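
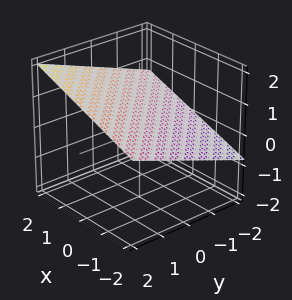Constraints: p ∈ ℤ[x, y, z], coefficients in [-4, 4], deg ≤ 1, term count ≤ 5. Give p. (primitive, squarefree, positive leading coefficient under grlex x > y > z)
x + y - 3*z + 2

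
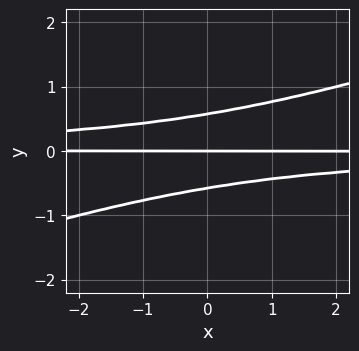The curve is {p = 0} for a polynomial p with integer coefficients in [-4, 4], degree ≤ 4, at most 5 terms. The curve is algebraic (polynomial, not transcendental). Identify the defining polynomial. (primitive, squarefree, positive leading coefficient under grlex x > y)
x*y^2 - 3*y^3 + y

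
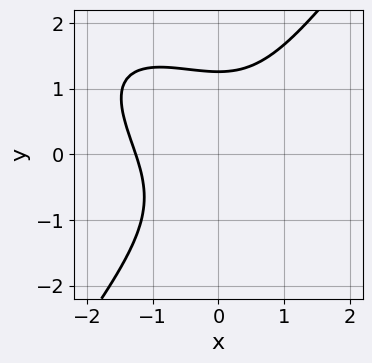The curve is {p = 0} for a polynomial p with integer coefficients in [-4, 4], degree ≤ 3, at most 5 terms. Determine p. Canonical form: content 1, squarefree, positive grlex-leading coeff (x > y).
x^3 + x^2*y - y^3 + 2

First, degree: a generic line meets the curve in up to 3 points, so deg p = 3.
Finally, solving for integer coefficients yields p as stated.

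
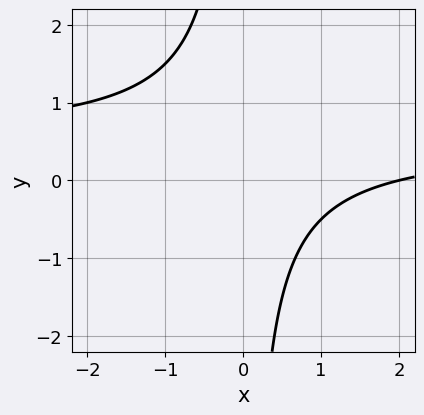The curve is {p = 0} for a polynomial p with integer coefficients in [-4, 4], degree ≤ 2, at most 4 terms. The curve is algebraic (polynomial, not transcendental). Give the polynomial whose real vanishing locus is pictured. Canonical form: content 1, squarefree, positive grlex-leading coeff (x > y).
(a) Degree: a generic line meets the curve in up to 2 points, so deg p = 2.
(b) From the axis intercepts and sections: it misses every integer gridline on the y-axis; one x-axis crossing is at x = 2.
(c) Fitting integer coefficients to these (and the overall shape) gives p.

2*x*y - x + 2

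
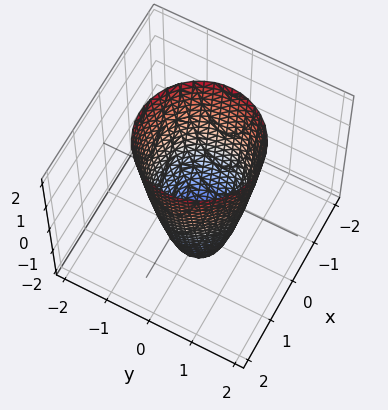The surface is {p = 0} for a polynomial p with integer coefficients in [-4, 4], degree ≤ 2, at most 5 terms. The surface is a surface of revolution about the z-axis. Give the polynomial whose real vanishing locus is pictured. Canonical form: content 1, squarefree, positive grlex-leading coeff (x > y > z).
3*x^2 + 3*y^2 - z - 3

(a) The degree is 2 — no degree-1 surface has this shape.
(b) By symmetry, every cross-section ⟂ z is a circle, so x, y appear only via x² + y².
(c) Against the integer gridlines: the surface avoids every integer z-axis point in the box; a circular section at z = 2 has radius between 1 and 2; among the integer gridlines, it crosses the x-axis at x ∈ {-1, 1}; the y-axis gridline crossings are at y ∈ {-1, 1}.
(d) Together with the visible shape, these determine p as stated.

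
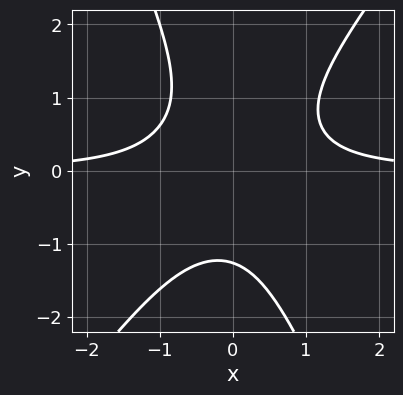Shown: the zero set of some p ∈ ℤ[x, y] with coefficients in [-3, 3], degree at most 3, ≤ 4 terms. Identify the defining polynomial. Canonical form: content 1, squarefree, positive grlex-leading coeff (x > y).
3*x^2*y - x*y^2 - y^3 - 2

The degree is 3 — no degree-2 curve has this shape.
From the visible intercepts: no x-intercept at any integer in the box.
Together with the visible shape, these determine p as stated.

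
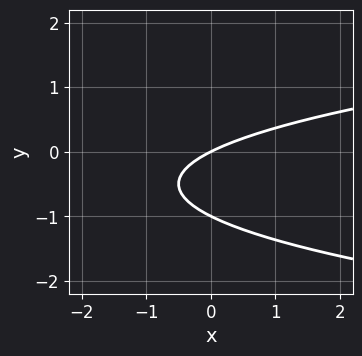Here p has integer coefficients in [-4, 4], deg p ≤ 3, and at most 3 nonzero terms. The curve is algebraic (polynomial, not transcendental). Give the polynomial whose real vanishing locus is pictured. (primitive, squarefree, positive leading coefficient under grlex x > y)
1. The degree is 2 — no degree-1 curve has this shape.
2. Reading off the gridlines: one x-axis crossing is at x = 0; among the integer gridlines, it crosses the y-axis at y ∈ {-1, 0}.
3. Matching integer coefficients to the picture gives p.

2*y^2 - x + 2*y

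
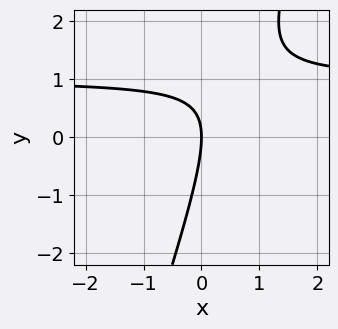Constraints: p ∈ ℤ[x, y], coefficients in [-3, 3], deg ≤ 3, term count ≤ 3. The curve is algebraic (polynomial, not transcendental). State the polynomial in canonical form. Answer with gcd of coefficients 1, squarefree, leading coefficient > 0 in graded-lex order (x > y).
deg p = 2. A generic line meets the curve in up to 2 points.
Reading off the gridlines: it meets the x-axis at x = 0 (among the integer gridlines); it meets the y-axis at y = 0 (among the integer gridlines).
Putting this together gives p.

3*x*y - y^2 - 3*x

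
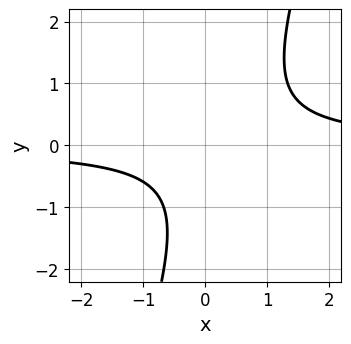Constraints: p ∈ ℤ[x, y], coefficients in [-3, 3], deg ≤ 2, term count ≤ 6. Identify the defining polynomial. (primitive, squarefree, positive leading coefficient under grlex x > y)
Degree: no degree-1 curve has this shape, so deg p = 2.
Reading off the gridlines: the curve avoids every integer y-axis point in the box; it misses every integer gridline on the x-axis.
Together with the visible shape, these determine p as stated.

3*x*y - y^2 - y - 2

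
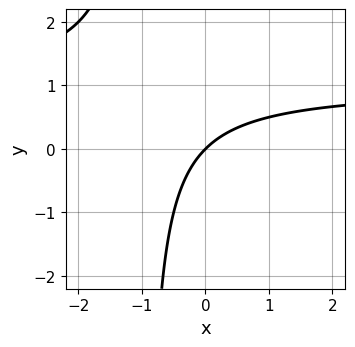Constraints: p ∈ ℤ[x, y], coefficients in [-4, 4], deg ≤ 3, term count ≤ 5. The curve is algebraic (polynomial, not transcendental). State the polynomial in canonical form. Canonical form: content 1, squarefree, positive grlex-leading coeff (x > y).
Degree: a generic line meets the curve in up to 2 points, so deg p = 2.
Checking where it meets the axes: it meets the x-axis at x = 0 (among the integer gridlines); it crosses the y-axis at the gridline y = 0.
Solving for integer coefficients yields p as stated.

x*y - x + y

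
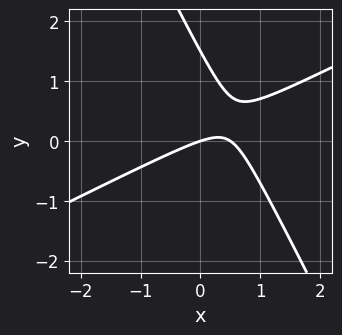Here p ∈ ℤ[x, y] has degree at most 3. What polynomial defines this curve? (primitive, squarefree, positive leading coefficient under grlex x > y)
2*x^2 - 3*x*y - 2*y^2 - x + 3*y

deg p = 2. A generic line meets the curve in up to 2 points.
Against the integer gridlines: it crosses the y-axis at the gridline y = 0; it crosses the x-axis at the gridline x = 0.
Matching integer coefficients to the picture gives p.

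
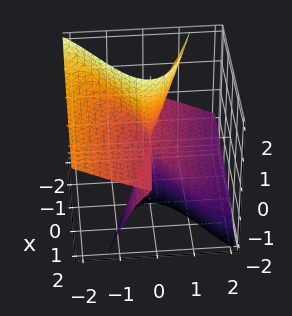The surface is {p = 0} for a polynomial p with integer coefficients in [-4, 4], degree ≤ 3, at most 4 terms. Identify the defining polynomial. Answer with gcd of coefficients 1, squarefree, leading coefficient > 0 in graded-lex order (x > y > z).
(a) The degree is 3 — the shape is more complex than any degree-2 surface.
(b) Reading off the gridlines: every point of the x-axis in the box is on the surface; the visible z-axis segment lies entirely on the surface.
(c) The integer polynomial consistent with all of this is the stated p.

x*z^2 + y^3 + 2*y^2*z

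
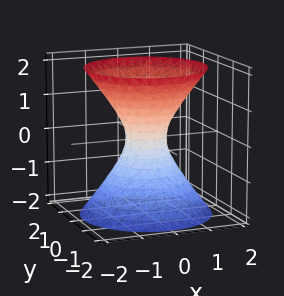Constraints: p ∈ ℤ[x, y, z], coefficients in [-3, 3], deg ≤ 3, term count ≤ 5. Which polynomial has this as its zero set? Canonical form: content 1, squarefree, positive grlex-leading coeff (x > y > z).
(a) Degree: one connected sheet with a waist; a quadric, so deg p = 2.
(b) Symmetries: it's symmetric under z → −z, forcing even powers of z; the surface is invariant under rotation about z: p = q(x² + y², z).
(c) Against the integer gridlines: it misses every integer gridline on the z-axis; a circular section at z = -1 has radius exactly 1.
(d) Matching integer coefficients to the picture gives p.

3*x^2 + 3*y^2 - 2*z^2 - 1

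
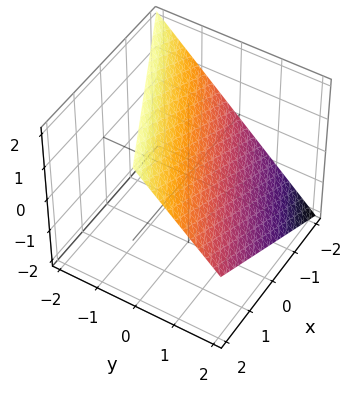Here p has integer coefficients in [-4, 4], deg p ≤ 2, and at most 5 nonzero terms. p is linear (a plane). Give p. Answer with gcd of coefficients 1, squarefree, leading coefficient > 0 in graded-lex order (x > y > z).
Degree: the surface is flat (a plane), so deg p = 1.
Reading off the gridlines: it meets the x-axis at x = -2 (among the integer gridlines); it crosses the y-axis at the gridline y = 1; it meets the z-axis at z = 1 (among the integer gridlines).
Matching integer coefficients to the picture gives p.

x - 2*y - 2*z + 2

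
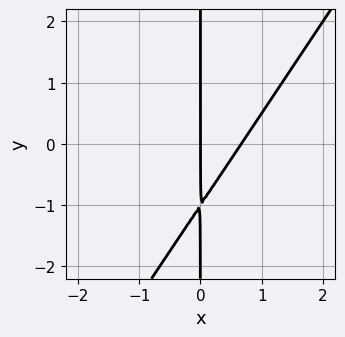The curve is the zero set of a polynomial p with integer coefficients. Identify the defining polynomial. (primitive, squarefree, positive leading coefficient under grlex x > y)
Degree: the shape is more complex than any degree-1 curve, so deg p = 2.
Reading off the gridlines: the visible y-axis segment lies entirely on the curve; one x-axis crossing is at x = 0.
Matching integer coefficients to the picture gives p.

3*x^2 - 2*x*y - 2*x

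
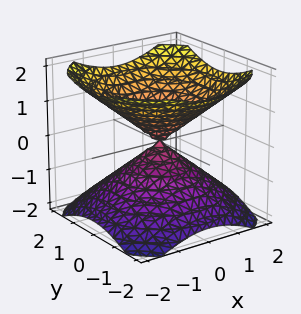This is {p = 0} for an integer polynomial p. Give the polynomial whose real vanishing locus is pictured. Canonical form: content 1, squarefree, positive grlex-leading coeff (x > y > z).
2*x^2 + 2*y^2 - 3*z^2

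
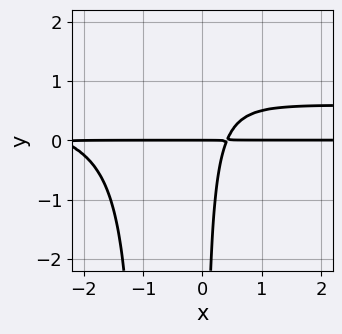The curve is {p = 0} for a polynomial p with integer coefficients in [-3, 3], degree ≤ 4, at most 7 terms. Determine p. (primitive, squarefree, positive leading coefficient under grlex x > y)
2*x^2*y^2 - x^2*y + 2*x*y^2 - 2*x*y + y

Degree: a generic line meets the curve in up to 4 points, so deg p = 4.
Against the integer gridlines: the visible x-axis segment lies entirely on the curve; it crosses the y-axis at the gridline y = 0.
Solving for integer coefficients yields p as stated.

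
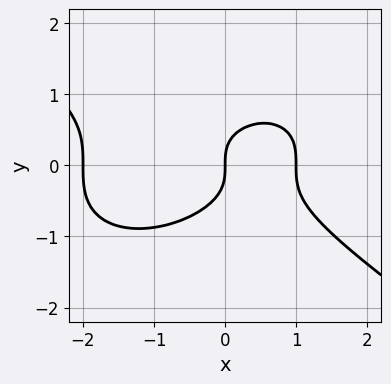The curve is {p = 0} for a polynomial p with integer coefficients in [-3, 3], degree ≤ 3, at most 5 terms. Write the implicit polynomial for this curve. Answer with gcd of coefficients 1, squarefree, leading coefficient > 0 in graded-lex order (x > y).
1. Degree: the shape is more complex than any degree-2 curve, so deg p = 3.
2. Reading off the gridlines: among the integer gridlines, it crosses the x-axis at x ∈ {-2, 0, 1}; it meets the y-axis at y = 0 (among the integer gridlines).
3. The integer polynomial consistent with all of this is the stated p.

x^3 + 3*y^3 + x^2 - 2*x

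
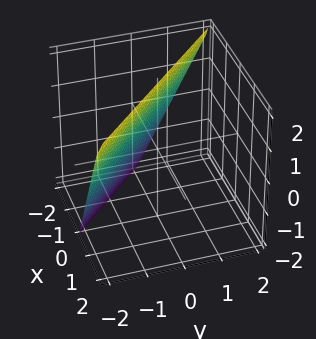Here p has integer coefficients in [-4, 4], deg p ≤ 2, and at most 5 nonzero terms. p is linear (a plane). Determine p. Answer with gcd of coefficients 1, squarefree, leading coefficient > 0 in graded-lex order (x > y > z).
2*x + 2*y - z + 2

First, degree: the surface is flat (a plane), so deg p = 1.
Next, observable constraints: it crosses the z-axis at the gridline z = 2; it crosses the y-axis at the gridline y = -1.
Finally, solving for integer coefficients yields p as stated.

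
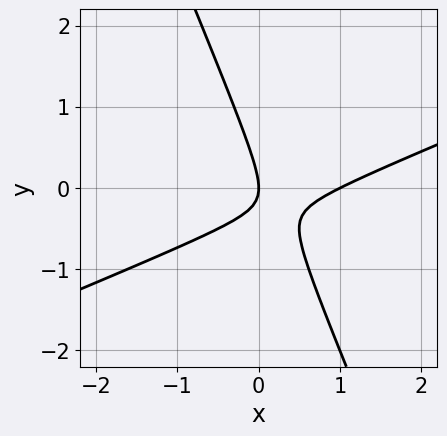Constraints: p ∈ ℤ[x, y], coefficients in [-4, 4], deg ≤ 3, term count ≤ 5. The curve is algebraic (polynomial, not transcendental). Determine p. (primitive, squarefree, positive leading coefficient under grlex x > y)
1. Degree: no degree-1 curve has this shape, so deg p = 2.
2. Checking where it meets the axes: it meets the y-axis at y = 0 (among the integer gridlines); the x-axis gridline crossings are at x ∈ {0, 1}.
3. Assembling these constraints gives the stated polynomial.

x^2 - 2*x*y - y^2 - x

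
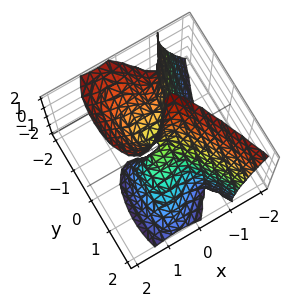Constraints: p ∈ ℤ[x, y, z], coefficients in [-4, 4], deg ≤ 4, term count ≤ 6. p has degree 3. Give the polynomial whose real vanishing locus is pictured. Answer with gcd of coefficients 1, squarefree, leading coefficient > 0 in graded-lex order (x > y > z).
(a) deg p = 3. A generic line meets the surface in up to 3 points.
(b) Reading off the gridlines: the visible z-axis segment lies entirely on the surface; it crosses the y-axis at the gridline y = 0.
(c) Fitting integer coefficients to these (and the overall shape) gives p.

3*x^3 - x*z^2 + 2*y^2 + 2*y*z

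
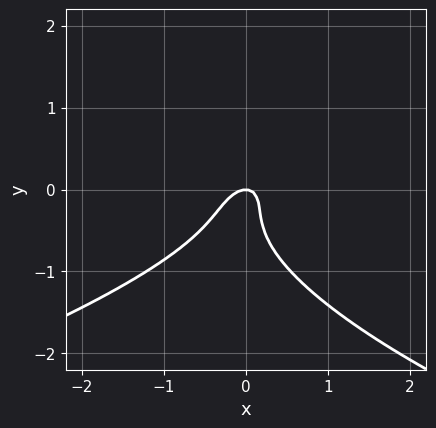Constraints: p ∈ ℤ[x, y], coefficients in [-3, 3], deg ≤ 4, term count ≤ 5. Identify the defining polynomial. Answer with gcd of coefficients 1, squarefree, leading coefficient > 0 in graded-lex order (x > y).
3*y^3 + 3*x^2 - 2*x*y + 2*y^2 + y

(a) The degree is 3 — a generic line meets the curve in up to 3 points.
(b) Against the integer gridlines: one x-axis crossing is at x = 0; it crosses the y-axis at the gridline y = 0.
(c) These observations pin down the coefficients.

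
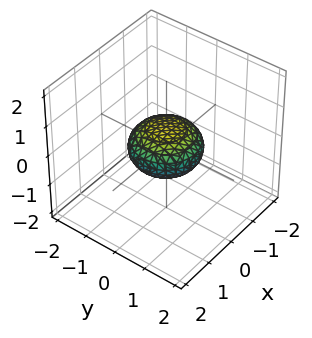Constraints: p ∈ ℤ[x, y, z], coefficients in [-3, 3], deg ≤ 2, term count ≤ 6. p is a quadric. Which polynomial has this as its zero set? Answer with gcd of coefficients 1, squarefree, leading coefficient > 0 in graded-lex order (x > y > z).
x^2 + y^2 + 2*z^2 - 1

(a) deg p = 2. A closed, bounded, convex surface; a quadric.
(b) Symmetries: the z ↦ −z reflection is a symmetry, so z appears only in even powers; every cross-section ⟂ z is a circle, so x, y appear only via x² + y².
(c) Observable constraints: among the integer gridlines, it crosses the x-axis at x ∈ {-1, 1}; among the integer gridlines, it crosses the y-axis at y ∈ {-1, 1}; a circular section at z = 0 has radius exactly 1.
(d) Together with the visible shape, these determine p as stated.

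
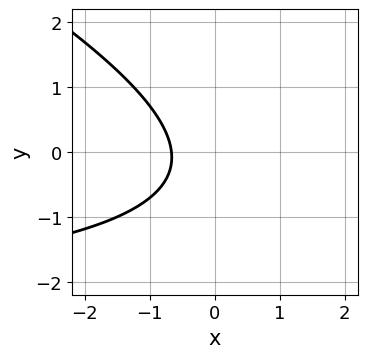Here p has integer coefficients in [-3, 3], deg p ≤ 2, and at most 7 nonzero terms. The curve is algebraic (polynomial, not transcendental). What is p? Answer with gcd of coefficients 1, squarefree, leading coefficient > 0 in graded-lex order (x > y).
x*y + 2*y^2 + 3*x + y + 2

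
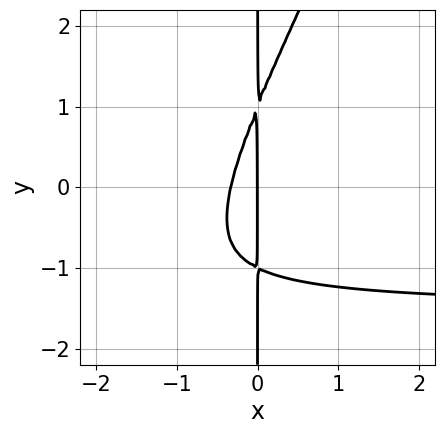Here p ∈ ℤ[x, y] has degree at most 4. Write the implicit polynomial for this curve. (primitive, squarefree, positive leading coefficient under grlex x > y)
2*x^2*y - x*y^2 + 3*x^2 + x

1. Degree: no degree-2 curve has this shape, so deg p = 3.
2. Checking where it meets the axes: every point of the y-axis in the box is on the curve; it crosses the x-axis at the gridline x = 0.
3. Solving for integer coefficients yields p as stated.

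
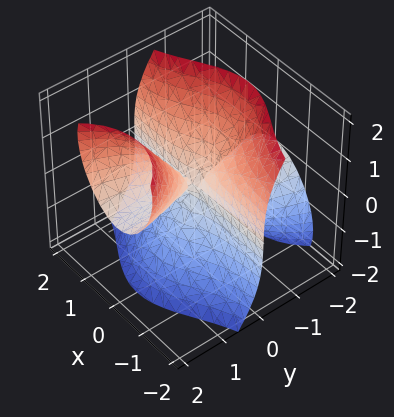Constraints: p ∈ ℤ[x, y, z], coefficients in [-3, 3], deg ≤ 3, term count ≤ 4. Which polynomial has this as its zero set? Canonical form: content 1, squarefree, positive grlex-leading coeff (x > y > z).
I count 2 distinct pieces.
Degree: the shape is more complex than any degree-2 surface, so deg p = 3.
Checking where it meets the axes: every point of the y-axis in the box is on the surface; it crosses the z-axis at the gridline z = 0.
Matching integer coefficients to the picture gives p.

3*x^2*y - 2*y^2*z + z^3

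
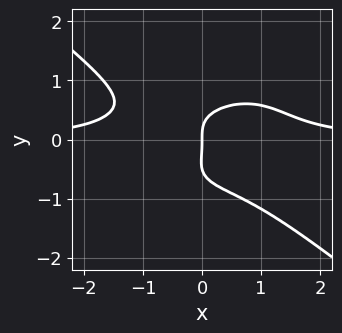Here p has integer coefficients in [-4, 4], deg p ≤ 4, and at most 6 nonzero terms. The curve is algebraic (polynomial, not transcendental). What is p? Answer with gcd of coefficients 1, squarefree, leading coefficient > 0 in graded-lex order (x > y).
x^3*y + 2*y^4 + y^3 - x

(a) Degree: the shape is more complex than any degree-3 curve, so deg p = 4.
(b) Checking where it meets the axes: it crosses the x-axis at the gridline x = 0; it crosses the y-axis at the gridline y = 0.
(c) Together with the visible shape, these determine p as stated.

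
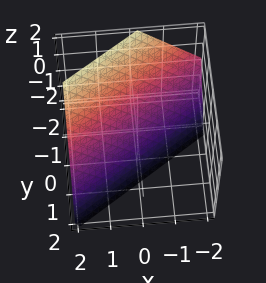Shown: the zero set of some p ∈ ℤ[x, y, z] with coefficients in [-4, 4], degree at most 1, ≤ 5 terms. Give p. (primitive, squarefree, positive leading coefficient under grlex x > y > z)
2*x - 3*y - 2*z - 2

The degree is 1 — the surface is flat (a plane).
Checking where it meets the axes: one x-axis crossing is at x = 1; it crosses the z-axis at the gridline z = -1.
Assembling these constraints gives the stated polynomial.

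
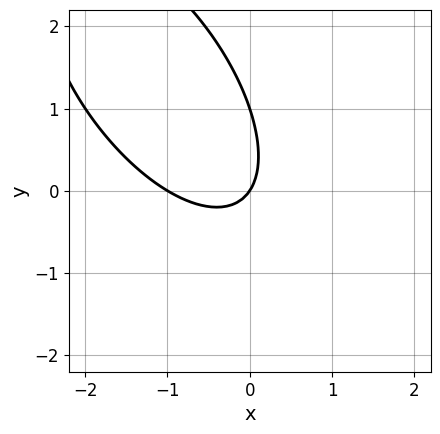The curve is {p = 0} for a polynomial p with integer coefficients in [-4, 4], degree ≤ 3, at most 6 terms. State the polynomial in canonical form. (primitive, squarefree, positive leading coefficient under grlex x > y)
(a) deg p = 2. No degree-1 curve has this shape.
(b) Reading off the gridlines: the x-axis gridline crossings are at x ∈ {-1, 0}; among the integer gridlines, it crosses the y-axis at y ∈ {0, 1}.
(c) Assembling these constraints gives the stated polynomial.

3*x^2 + 3*x*y + 2*y^2 + 3*x - 2*y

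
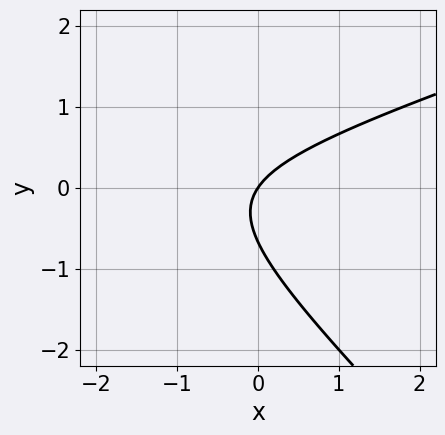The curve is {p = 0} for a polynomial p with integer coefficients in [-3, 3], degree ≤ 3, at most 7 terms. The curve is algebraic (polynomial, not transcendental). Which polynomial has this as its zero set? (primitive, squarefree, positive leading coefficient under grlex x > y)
x^2 - 2*x*y - 3*y^2 + 3*x - 2*y

The degree is 2 — no degree-1 curve has this shape.
From the axis intercepts and sections: one y-axis crossing is at y = 0; it crosses the x-axis at the gridline x = 0.
Together with the visible shape, these determine p as stated.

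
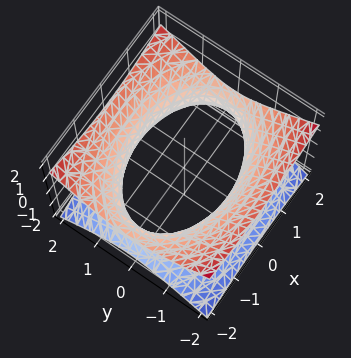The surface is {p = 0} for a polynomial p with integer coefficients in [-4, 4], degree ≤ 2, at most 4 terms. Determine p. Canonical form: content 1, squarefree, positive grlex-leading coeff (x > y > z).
1. deg p = 2.
2. Symmetries: mirror symmetry x ↦ −x ⇒ only even powers of x; it's symmetric under z → −z, forcing even powers of z; it's symmetric under y → −y, forcing even powers of y.
3. Reading off the gridlines: the surface avoids every integer z-axis point in the box.
4. These observations pin down the coefficients.

x^2 + 2*y^2 - 3*z^2 - 3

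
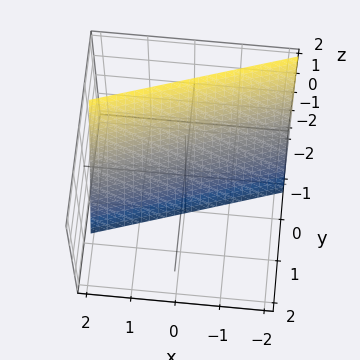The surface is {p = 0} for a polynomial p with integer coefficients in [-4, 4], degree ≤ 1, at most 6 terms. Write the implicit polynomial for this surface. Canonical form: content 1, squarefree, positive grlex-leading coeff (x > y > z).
x - 3*y - z - 2

(a) deg p = 1. The surface is flat (a plane).
(b) From the axis intercepts and sections: it meets the x-axis at x = 2 (among the integer gridlines); it crosses the z-axis at the gridline z = -2.
(c) The integer polynomial consistent with all of this is the stated p.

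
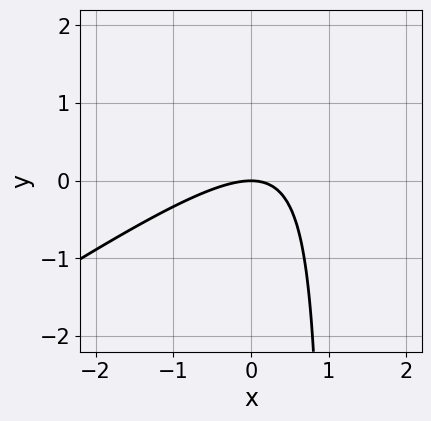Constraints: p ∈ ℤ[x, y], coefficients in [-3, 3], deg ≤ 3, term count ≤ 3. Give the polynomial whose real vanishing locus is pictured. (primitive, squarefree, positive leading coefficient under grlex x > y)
2*x^2 - 3*x*y + 3*y

First, degree: a generic line meets the curve in up to 2 points, so deg p = 2.
Then, reading off the gridlines: it meets the x-axis at x = 0 (among the integer gridlines); it crosses the y-axis at the gridline y = 0.
Finally, these observations pin down the coefficients.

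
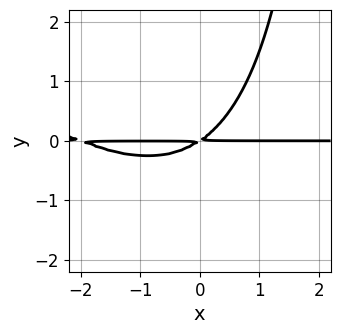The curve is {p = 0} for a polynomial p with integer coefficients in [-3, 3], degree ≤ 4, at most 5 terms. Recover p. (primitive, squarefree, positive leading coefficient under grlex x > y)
The degree is 3 — a generic line meets the curve in up to 3 points.
Checking where it meets the axes: every point of the x-axis in the box is on the curve.
These observations pin down the coefficients.

x^2*y + x*y^2 + 2*x*y - 3*y^2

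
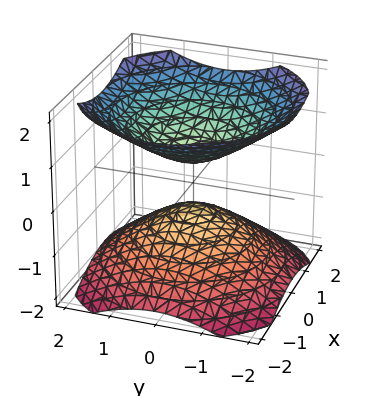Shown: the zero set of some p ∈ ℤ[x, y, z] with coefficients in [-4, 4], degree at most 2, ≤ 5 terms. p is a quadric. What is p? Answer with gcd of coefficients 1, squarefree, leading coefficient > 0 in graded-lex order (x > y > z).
2*x^2 + 2*y^2 - 3*z^2 + 1

There are 2 components.
The degree is 2 — two separate bowl-shaped sheets opening away from each other; a quadric.
Symmetries: the z ↦ −z reflection is a symmetry, so z appears only in even powers; the surface is invariant under rotation about z: p = q(x² + y², z).
From the axis intercepts and sections: it misses every integer gridline on the x-axis; no y-intercept at any integer in the box.
Putting this together gives p.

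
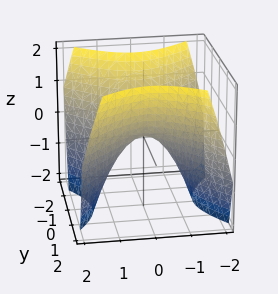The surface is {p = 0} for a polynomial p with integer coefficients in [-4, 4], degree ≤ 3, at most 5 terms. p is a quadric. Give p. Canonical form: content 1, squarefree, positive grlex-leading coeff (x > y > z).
x^2 - y^2 + z

Degree: a hyperbolic paraboloid; a quadric, so deg p = 2.
Symmetries: the x ↦ −x reflection is a symmetry, so x appears only in even powers; the y ↦ −y reflection is a symmetry, so y appears only in even powers.
Observable constraints: one z-axis crossing is at z = 0; one x-axis crossing is at x = 0.
Matching integer coefficients to the picture gives p.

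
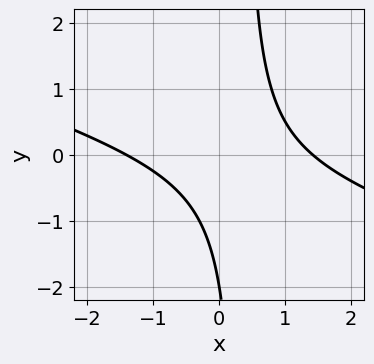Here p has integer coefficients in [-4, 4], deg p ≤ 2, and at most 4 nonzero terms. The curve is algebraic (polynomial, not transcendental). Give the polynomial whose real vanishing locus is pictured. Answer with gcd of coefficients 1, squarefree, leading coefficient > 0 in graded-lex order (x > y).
The degree is 2 — a generic line meets the curve in up to 2 points.
From the axis intercepts and sections: it meets the y-axis at y = -2 (among the integer gridlines).
Assembling these constraints gives the stated polynomial.

x^2 + 3*x*y - y - 2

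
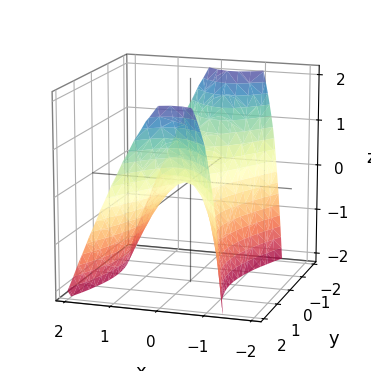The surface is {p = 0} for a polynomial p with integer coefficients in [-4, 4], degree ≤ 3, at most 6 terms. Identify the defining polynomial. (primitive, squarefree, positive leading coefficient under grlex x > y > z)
1. deg p = 2.
2. Checking where it meets the axes: it meets the x-axis at x = 0 (among the integer gridlines); one y-axis crossing is at y = 0; it crosses the z-axis at the gridline z = 0.
3. Together with the visible shape, these determine p as stated.

3*x^2 + x*z - y^2 + 2*z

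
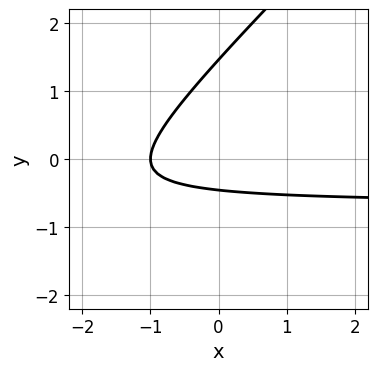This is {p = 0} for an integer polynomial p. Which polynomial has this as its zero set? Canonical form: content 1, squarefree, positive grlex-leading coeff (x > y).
1. The degree is 2 — no degree-1 curve has this shape.
2. Checking where it meets the axes: one x-axis crossing is at x = -1.
3. Putting this together gives p.

3*x*y - 3*y^2 + 2*x + 3*y + 2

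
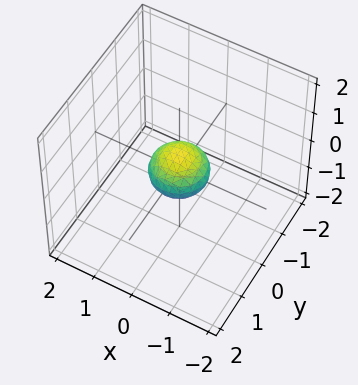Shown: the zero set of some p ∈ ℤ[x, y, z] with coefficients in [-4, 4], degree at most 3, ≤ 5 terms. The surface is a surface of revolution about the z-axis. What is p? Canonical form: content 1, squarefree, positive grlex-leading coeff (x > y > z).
The degree is 2 — a generic line meets the surface in up to 2 points.
By symmetry, every cross-section ⟂ z is a circle, so x, y appear only via x² + y².
From the axis intercepts and sections: a circular section at z = 0 has radius between 0 and 1.
Putting this together gives p.

2*x^2 + 2*y^2 + 3*z^2 - 1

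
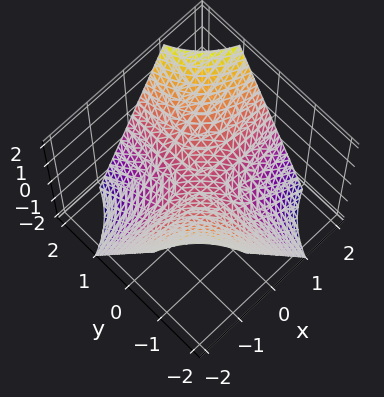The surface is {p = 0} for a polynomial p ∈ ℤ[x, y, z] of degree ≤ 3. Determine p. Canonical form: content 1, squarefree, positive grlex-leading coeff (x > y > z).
x*y - z

1. The degree is 2 — a saddle surface; a quadric.
2. From the visible intercepts: the visible y-axis segment lies entirely on the surface; it crosses the z-axis at the gridline z = 0; the visible x-axis segment lies entirely on the surface.
3. These observations pin down the coefficients.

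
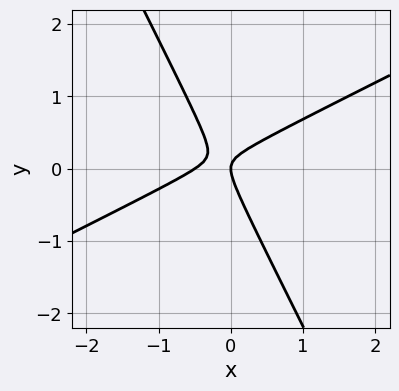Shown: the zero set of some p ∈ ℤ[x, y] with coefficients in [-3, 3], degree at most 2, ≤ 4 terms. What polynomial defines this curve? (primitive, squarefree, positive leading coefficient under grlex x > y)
1. Degree: the shape is more complex than any degree-1 curve, so deg p = 2.
2. From the axis intercepts and sections: it meets the x-axis at x = 0 (among the integer gridlines); it meets the y-axis at y = 0 (among the integer gridlines).
3. Matching integer coefficients to the picture gives p.

2*x^2 - 3*x*y - 2*y^2 + x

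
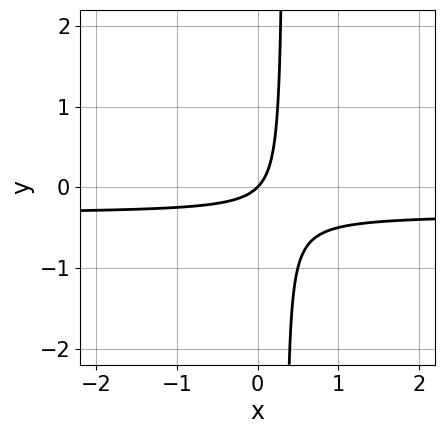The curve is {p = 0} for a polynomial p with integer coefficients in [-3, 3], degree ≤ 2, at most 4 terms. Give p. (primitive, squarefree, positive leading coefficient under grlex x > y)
3*x*y + x - y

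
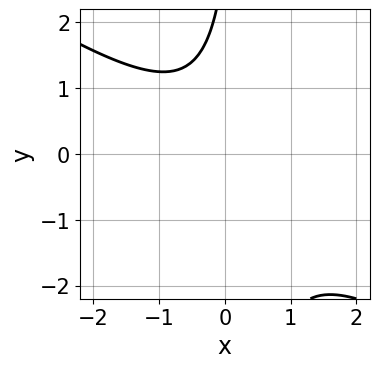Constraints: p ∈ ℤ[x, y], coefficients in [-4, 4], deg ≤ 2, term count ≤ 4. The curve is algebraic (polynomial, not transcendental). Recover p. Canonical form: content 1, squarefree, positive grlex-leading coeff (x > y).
2*x^2 + 3*x*y - y + 3

First, the degree is 2 — a generic line meets the curve in up to 2 points.
Then, observable constraints: it misses every integer gridline on the x-axis; the curve avoids every integer y-axis point in the box.
Finally, solving for integer coefficients yields p as stated.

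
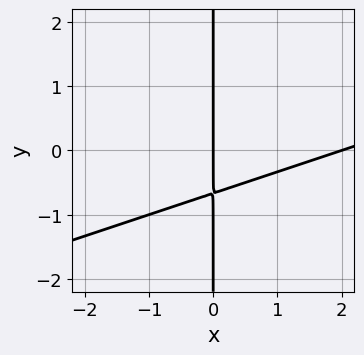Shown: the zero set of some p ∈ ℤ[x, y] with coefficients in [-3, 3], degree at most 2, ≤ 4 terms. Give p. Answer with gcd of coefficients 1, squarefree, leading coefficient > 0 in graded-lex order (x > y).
1. Degree: no degree-1 curve has this shape, so deg p = 2.
2. Reading off the gridlines: among the integer gridlines, it crosses the x-axis at x ∈ {0, 2}; the visible y-axis segment lies entirely on the curve.
3. Matching integer coefficients to the picture gives p.

x^2 - 3*x*y - 2*x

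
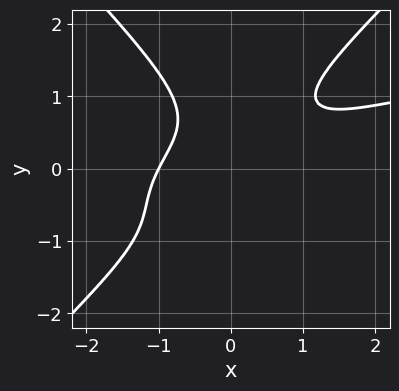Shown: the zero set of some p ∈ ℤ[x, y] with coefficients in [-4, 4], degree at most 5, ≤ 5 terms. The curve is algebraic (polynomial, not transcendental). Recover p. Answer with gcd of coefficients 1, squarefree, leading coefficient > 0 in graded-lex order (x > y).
First, the degree is 4 — a generic line meets the curve in up to 4 points.
Next, reading off the gridlines: it meets the x-axis at x = -1 (among the integer gridlines); no y-intercept at any integer in the box.
Finally, solving for integer coefficients yields p as stated.

3*x^2*y^2 - 3*y^4 - 2*x^3 + 3*x^2*y - 2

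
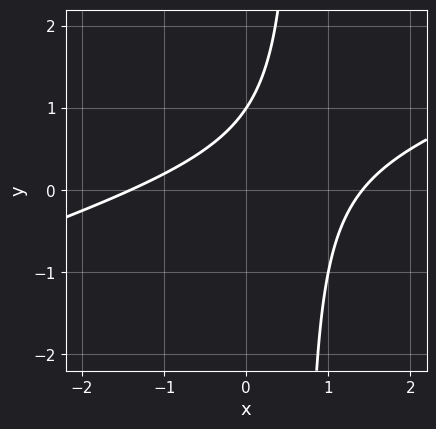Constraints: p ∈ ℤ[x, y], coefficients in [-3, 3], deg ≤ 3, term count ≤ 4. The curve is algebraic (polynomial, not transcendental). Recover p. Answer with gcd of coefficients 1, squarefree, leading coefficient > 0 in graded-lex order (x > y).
x^2 - 3*x*y + 2*y - 2

First, the degree is 2 — the shape is more complex than any degree-1 curve.
Next, checking where it meets the axes: one y-axis crossing is at y = 1.
Finally, solving for integer coefficients yields p as stated.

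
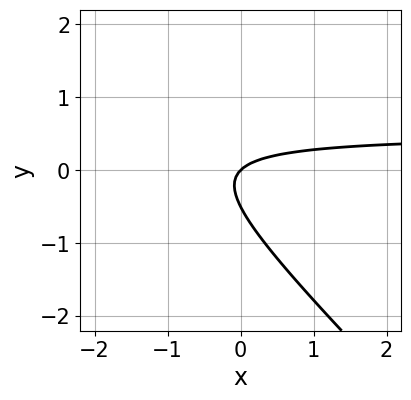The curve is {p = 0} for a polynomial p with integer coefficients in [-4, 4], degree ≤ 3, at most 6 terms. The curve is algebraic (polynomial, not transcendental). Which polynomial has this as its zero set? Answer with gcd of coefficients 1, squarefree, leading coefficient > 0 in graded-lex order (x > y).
2*x*y + 2*y^2 - x + y

1. The degree is 2 — no degree-1 curve has this shape.
2. From the axis intercepts and sections: it crosses the x-axis at the gridline x = 0; one y-axis crossing is at y = 0.
3. Assembling these constraints gives the stated polynomial.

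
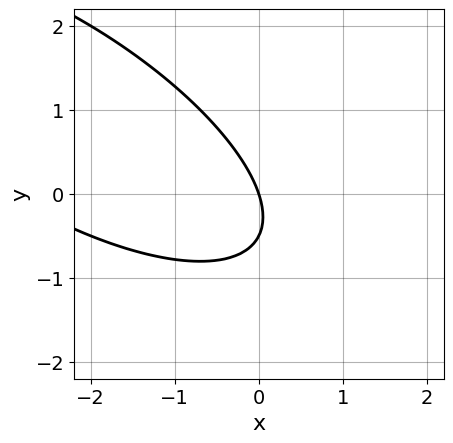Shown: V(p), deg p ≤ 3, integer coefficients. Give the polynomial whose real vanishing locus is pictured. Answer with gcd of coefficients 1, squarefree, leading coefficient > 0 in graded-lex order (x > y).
First, degree: no degree-1 curve has this shape, so deg p = 2.
Then, from the axis intercepts and sections: it meets the y-axis at y = 0 (among the integer gridlines); it meets the x-axis at x = 0 (among the integer gridlines).
Finally, together with the visible shape, these determine p as stated.

x^2 + 2*x*y + 2*y^2 + 3*x + y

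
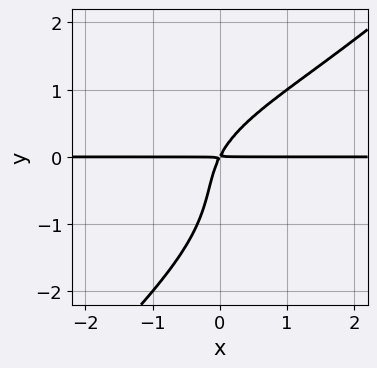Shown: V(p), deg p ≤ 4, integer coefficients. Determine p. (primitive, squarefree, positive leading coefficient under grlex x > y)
x*y^3 - y^4 - y^3 + 2*x*y - y^2

First, deg p = 4. The shape is more complex than any degree-3 curve.
Next, observable constraints: every point of the x-axis in the box is on the curve.
Finally, fitting integer coefficients to these (and the overall shape) gives p.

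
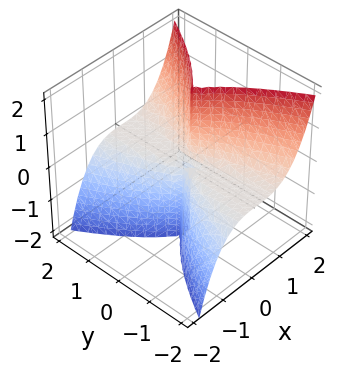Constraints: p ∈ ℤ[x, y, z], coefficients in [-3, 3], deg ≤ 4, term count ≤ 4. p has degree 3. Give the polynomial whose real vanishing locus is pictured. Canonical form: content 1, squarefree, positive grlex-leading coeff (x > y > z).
3*x^3 - 2*y^2*z - x^2

The degree is 3 — the shape is more complex than any degree-2 surface.
Reading off the gridlines: every point of the y-axis in the box is on the surface; the visible z-axis segment lies entirely on the surface.
Assembling these constraints gives the stated polynomial.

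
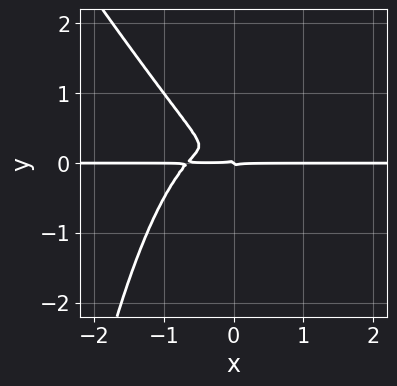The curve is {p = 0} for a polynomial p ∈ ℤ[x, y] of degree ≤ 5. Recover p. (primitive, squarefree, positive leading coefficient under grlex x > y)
First, deg p = 4. No degree-3 curve has this shape.
Then, checking where it meets the axes: it meets the y-axis at y = 0 (among the integer gridlines); every point of the x-axis in the box is on the curve.
Finally, the integer polynomial consistent with all of this is the stated p.

3*x^3*y + 2*x^2*y^2 + 2*x^2*y + 3*x*y^2 + 2*y^3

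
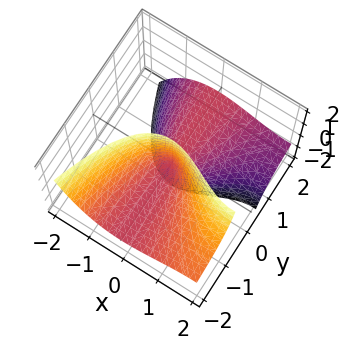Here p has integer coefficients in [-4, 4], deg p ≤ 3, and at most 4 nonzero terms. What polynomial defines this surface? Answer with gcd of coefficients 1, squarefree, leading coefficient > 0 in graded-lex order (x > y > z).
The picture has 2 separate pieces. They look like related sheets of one shape, so recover p as a whole.
Degree: no degree-2 surface has this shape, so deg p = 3.
From the axis intercepts and sections: every point of the z-axis in the box is on the surface; every point of the y-axis in the box is on the surface.
These observations pin down the coefficients.

x^3 - 3*x^2 - 3*y*z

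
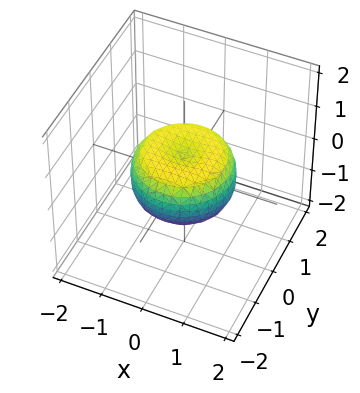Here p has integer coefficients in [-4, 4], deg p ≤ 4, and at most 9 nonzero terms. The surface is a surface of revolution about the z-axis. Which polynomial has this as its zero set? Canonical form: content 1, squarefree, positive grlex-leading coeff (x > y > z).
First, deg p = 4. A generic line meets the surface in up to 4 points.
Then, symmetries: rotational symmetry about the z-axis ⇒ p depends on x, y only through x² + y².
Then, checking where it meets the axes: a circular section at z = 0 has radius between 1 and 2.
Finally, assembling these constraints gives the stated polynomial.

2*x^4 + 4*x^2*y^2 + 2*y^4 - 2*x^2 - 2*y^2 + 3*z^2 - 1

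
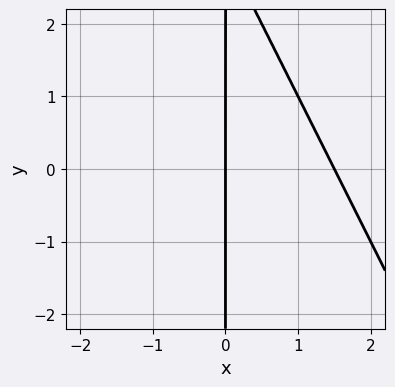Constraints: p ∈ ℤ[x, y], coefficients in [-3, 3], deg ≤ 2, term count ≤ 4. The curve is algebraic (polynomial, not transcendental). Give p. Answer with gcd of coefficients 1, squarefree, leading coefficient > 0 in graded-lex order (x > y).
2*x^2 + x*y - 3*x

First, degree: the shape is more complex than any degree-1 curve, so deg p = 2.
Then, from the visible intercepts: every point of the y-axis in the box is on the curve; one x-axis crossing is at x = 0.
Finally, fitting integer coefficients to these (and the overall shape) gives p.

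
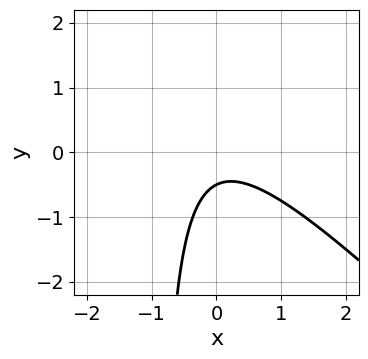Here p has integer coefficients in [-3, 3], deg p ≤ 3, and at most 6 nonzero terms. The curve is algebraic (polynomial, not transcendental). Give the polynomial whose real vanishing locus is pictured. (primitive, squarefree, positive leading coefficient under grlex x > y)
2*x^2 + 2*x*y + 2*y + 1

First, degree: the shape is more complex than any degree-1 curve, so deg p = 2.
Next, from the visible intercepts: no x-intercept at any integer in the box.
Finally, the integer polynomial consistent with all of this is the stated p.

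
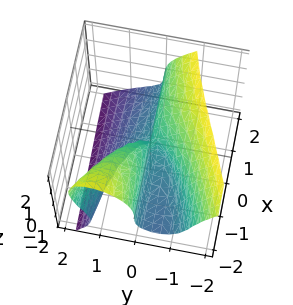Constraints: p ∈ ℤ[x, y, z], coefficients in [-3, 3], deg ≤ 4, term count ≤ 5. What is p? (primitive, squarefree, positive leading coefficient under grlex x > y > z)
First, degree: the shape is more complex than any degree-2 surface, so deg p = 3.
Then, against the integer gridlines: every point of the x-axis in the box is on the surface; it meets the y-axis at y = 0 (among the integer gridlines).
Finally, assembling these constraints gives the stated polynomial.

x*y*z + 2*y^3 + z^3 + 2*x*y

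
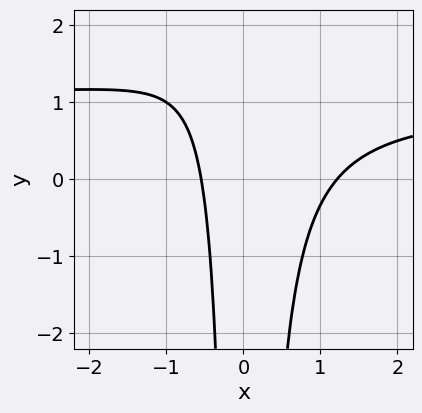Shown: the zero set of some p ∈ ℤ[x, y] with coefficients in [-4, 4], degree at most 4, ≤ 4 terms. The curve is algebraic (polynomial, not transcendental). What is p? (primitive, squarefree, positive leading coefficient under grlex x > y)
(a) deg p = 3.
(b) Checking where it meets the axes: it misses every integer gridline on the y-axis.
(c) Fitting integer coefficients to these (and the overall shape) gives p.

3*x^2*y - 3*x^2 + 2*x + 2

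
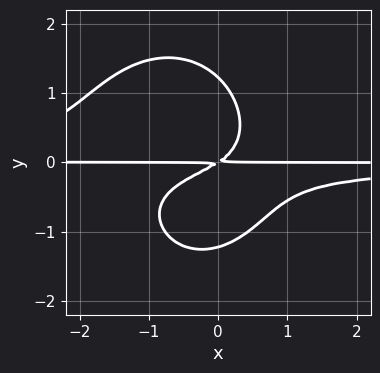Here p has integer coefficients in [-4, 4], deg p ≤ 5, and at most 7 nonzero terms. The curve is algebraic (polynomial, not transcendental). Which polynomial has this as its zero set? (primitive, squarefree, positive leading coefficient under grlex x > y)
(a) deg p = 4. No degree-3 curve has this shape.
(b) Checking where it meets the axes: every point of the x-axis in the box is on the curve.
(c) These observations pin down the coefficients.

3*x^2*y^2 + 2*y^4 + 3*x*y^2 + 2*x*y - 3*y^2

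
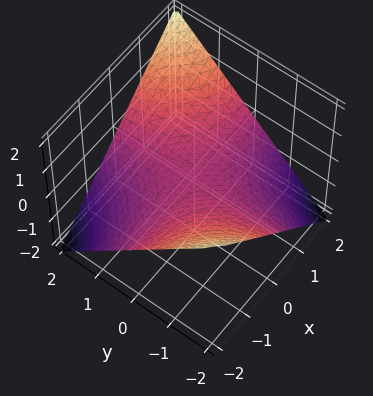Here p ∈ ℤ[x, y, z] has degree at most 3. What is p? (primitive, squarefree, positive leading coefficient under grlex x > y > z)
x*y - 2*z

deg p = 2.
Observable constraints: every point of the x-axis in the box is on the surface; it crosses the z-axis at the gridline z = 0; the visible y-axis segment lies entirely on the surface.
The integer polynomial consistent with all of this is the stated p.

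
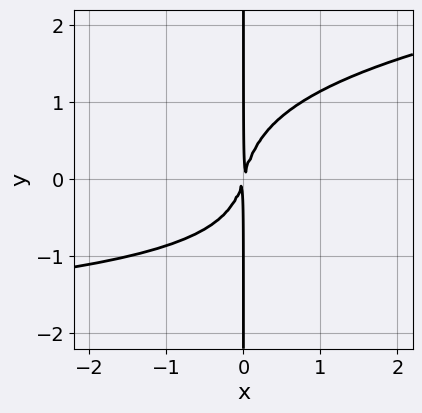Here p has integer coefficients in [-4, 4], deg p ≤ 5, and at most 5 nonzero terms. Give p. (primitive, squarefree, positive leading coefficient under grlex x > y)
2*x*y^3 - x^2*y - 3*x^2 + x*y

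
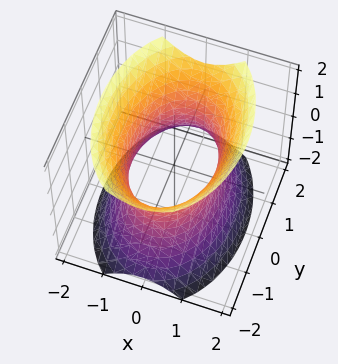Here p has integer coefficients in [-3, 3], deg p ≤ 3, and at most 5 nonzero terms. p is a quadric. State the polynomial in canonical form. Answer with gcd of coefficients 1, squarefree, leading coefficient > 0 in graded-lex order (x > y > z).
1. Degree: an hourglass — one-sheet hyperboloid; a quadric, so deg p = 2.
2. Symmetries: it's symmetric under z → −z, forcing even powers of z; it's symmetric under x → −x, forcing even powers of x; mirror symmetry y ↦ −y ⇒ only even powers of y.
3. Reading off the gridlines: the x-axis gridline crossings are at x ∈ {-1, 1}; the surface avoids every integer z-axis point in the box.
4. Together with the visible shape, these determine p as stated.

2*x^2 + y^2 - z^2 - 2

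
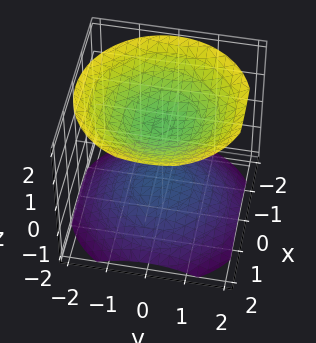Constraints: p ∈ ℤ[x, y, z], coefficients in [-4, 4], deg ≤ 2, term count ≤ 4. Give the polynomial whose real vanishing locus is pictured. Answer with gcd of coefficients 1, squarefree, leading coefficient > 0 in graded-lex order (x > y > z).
2*x^2 + 2*y^2 - 3*z^2 + 3

(a) The picture has 2 separate pieces. Treating them together as one polynomial.
(b) Degree: two separate bowl-shaped sheets opening away from each other; a quadric, so deg p = 2.
(c) Symmetries: rotational symmetry about the z-axis ⇒ p depends on x, y only through x² + y²; mirror symmetry z ↦ −z ⇒ only even powers of z.
(d) Observable constraints: it misses every integer gridline on the x-axis; the z-axis gridline crossings are at z ∈ {-1, 1}; it misses every integer gridline on the y-axis.
(e) Solving for integer coefficients yields p as stated.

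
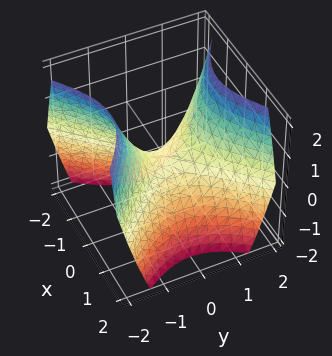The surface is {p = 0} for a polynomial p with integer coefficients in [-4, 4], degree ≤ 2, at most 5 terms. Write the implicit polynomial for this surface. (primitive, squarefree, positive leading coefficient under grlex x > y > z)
x^2 - y^2 + z

First, deg p = 2. A hyperbolic paraboloid; a quadric.
Then, symmetries: it's symmetric under x → −x, forcing even powers of x; mirror symmetry y ↦ −y ⇒ only even powers of y.
Then, from the axis intercepts and sections: it meets the x-axis at x = 0 (among the integer gridlines); it crosses the y-axis at the gridline y = 0; it crosses the z-axis at the gridline z = 0.
Finally, the integer polynomial consistent with all of this is the stated p.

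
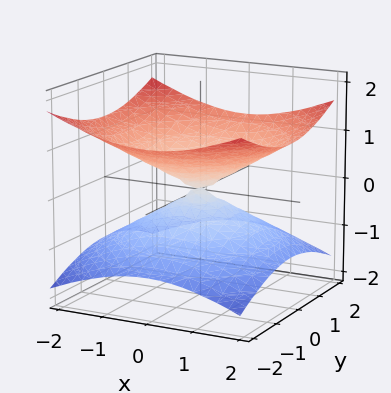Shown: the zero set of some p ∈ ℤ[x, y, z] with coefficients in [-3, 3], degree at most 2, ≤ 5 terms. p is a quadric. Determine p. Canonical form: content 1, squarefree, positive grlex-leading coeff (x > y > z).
The degree is 2 — two nappes meeting at a single point; a quadric.
Symmetries: rotational symmetry about the z-axis ⇒ p depends on x, y only through x² + y²; the z ↦ −z reflection is a symmetry, so z appears only in even powers.
Reading off the gridlines: one y-axis crossing is at y = 0; one x-axis crossing is at x = 0; it meets the z-axis at z = 0 (among the integer gridlines).
Fitting integer coefficients to these (and the overall shape) gives p.

x^2 + y^2 - 3*z^2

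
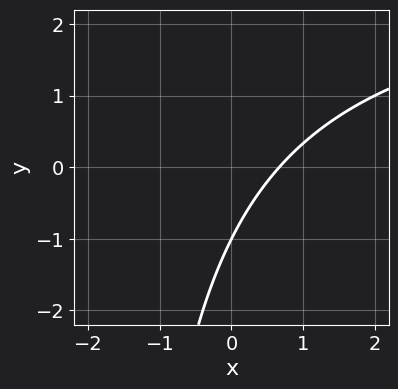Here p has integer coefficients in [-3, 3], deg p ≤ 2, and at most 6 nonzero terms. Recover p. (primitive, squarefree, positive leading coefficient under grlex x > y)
x*y - 3*x + 2*y + 2

deg p = 2. No degree-1 curve has this shape.
Reading off the gridlines: it meets the y-axis at y = -1 (among the integer gridlines).
Matching integer coefficients to the picture gives p.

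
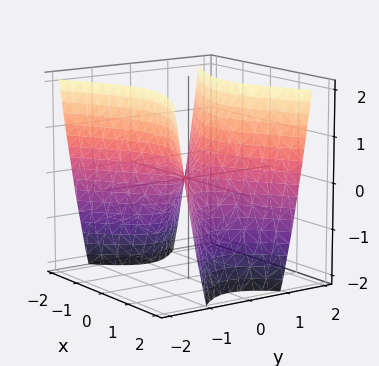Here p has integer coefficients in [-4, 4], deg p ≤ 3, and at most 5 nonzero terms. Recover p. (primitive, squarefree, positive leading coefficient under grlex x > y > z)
First, the degree is 2 — a saddle surface; a quadric.
Then, symmetries: the x ↦ −x reflection is a symmetry, so x appears only in even powers; the y ↦ −y reflection is a symmetry, so y appears only in even powers.
Next, from the axis intercepts and sections: it meets the z-axis at z = 0 (among the integer gridlines); it crosses the x-axis at the gridline x = 0; it crosses the y-axis at the gridline y = 0.
Finally, these observations pin down the coefficients.

x^2 - 2*y^2 + z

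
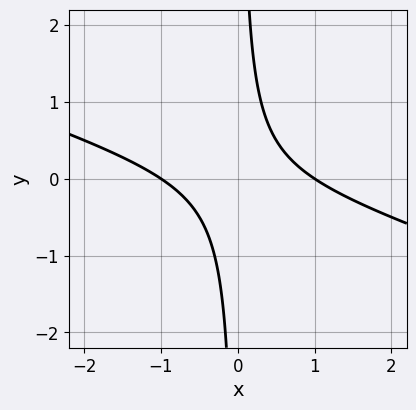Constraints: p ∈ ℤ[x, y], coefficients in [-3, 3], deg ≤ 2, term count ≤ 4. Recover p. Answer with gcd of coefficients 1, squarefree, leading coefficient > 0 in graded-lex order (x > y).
1. Degree: a generic line meets the curve in up to 2 points, so deg p = 2.
2. Against the integer gridlines: the curve avoids every integer y-axis point in the box; among the integer gridlines, it crosses the x-axis at x ∈ {-1, 1}.
3. Putting this together gives p.

x^2 + 3*x*y - 1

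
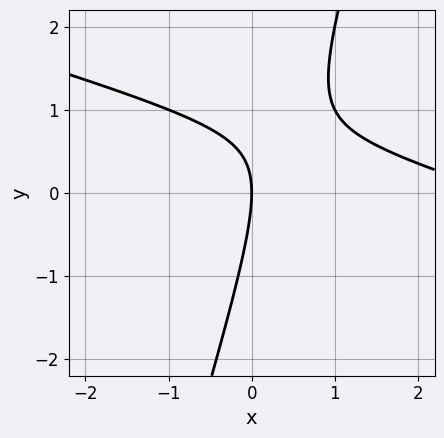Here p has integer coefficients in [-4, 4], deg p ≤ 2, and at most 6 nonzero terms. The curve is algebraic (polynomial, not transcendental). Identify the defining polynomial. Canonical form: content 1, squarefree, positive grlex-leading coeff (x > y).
x^2 + 3*x*y - y^2 - 3*x

The degree is 2 — no degree-1 curve has this shape.
From the axis intercepts and sections: one x-axis crossing is at x = 0; one y-axis crossing is at y = 0.
Matching integer coefficients to the picture gives p.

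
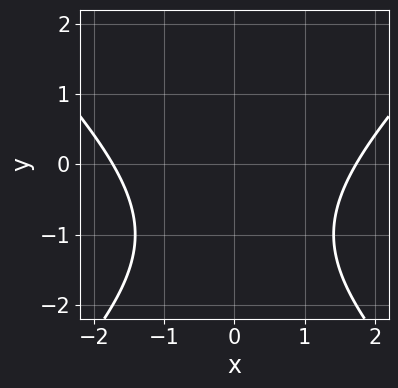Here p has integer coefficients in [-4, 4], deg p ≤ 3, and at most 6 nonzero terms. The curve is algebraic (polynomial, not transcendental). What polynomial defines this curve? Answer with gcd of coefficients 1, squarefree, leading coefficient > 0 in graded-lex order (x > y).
x^2 - y^2 - 2*y - 3

(a) Degree: no degree-1 curve has this shape, so deg p = 2.
(b) Symmetries: it's symmetric under x → −x, forcing even powers of x.
(c) From the visible intercepts: the curve avoids every integer y-axis point in the box.
(d) Putting this together gives p.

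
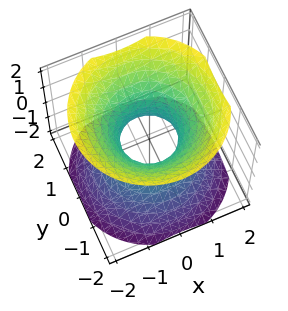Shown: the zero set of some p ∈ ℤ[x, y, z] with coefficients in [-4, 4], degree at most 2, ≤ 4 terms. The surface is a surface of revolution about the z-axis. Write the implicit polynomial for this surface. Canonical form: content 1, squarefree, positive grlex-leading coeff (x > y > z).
3*x^2 + 3*y^2 - 3*z^2 - 2

First, deg p = 2. No degree-1 surface has this shape.
Then, symmetries: rotational symmetry about the z-axis ⇒ p depends on x, y only through x² + y².
Next, against the integer gridlines: a circular section at z = 1 has radius between 1 and 2; the surface avoids every integer z-axis point in the box.
Finally, together with the visible shape, these determine p as stated.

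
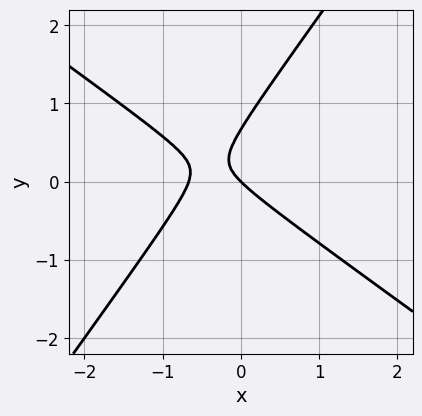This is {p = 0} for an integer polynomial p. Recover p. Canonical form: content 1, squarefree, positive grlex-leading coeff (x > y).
1. The degree is 2 — the shape is more complex than any degree-1 curve.
2. Against the integer gridlines: it crosses the y-axis at the gridline y = 0; one x-axis crossing is at x = 0.
3. Putting this together gives p.

3*x^2 + 2*x*y - 3*y^2 + 2*x + 2*y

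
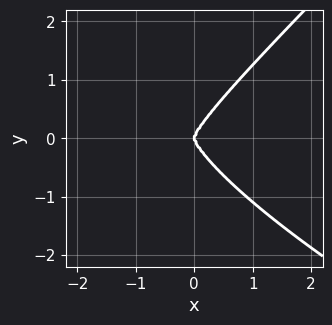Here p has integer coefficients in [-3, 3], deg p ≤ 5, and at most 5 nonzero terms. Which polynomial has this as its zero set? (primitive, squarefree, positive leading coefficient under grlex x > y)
x^3*y + 2*x^2*y^2 - 3*y^4 + 3*x^3

1. deg p = 4. No degree-3 curve has this shape.
2. From the visible intercepts: one y-axis crossing is at y = 0; one x-axis crossing is at x = 0.
3. Fitting integer coefficients to these (and the overall shape) gives p.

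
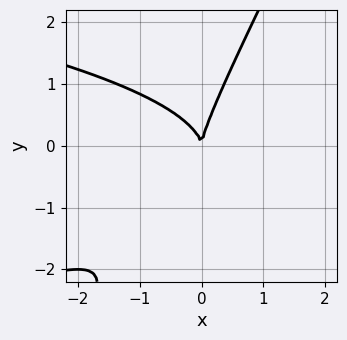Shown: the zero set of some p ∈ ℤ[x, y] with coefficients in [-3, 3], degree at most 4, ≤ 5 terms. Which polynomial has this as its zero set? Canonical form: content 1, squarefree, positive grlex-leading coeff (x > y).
2*x*y^2 - y^3 + 2*x^2

First, the degree is 3 — a generic line meets the curve in up to 3 points.
Next, from the visible intercepts: it crosses the y-axis at the gridline y = 0; one x-axis crossing is at x = 0.
Finally, solving for integer coefficients yields p as stated.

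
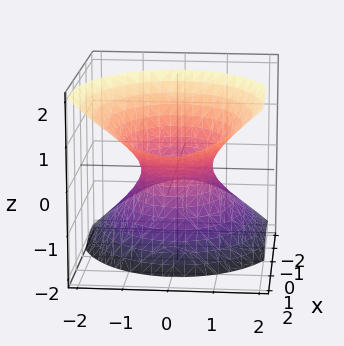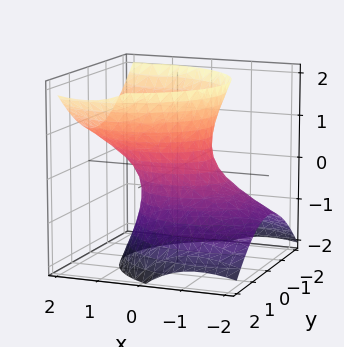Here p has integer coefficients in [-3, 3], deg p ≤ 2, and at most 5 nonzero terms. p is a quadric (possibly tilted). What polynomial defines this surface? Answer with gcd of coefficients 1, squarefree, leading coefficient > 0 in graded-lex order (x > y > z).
deg p = 2. The shape is more complex than any degree-1 surface.
Observable constraints: among the integer gridlines, it crosses the x-axis at x ∈ {-1, 1}; it misses every integer gridline on the z-axis.
Putting this together gives p.

2*x^2 - 3*x*z + 3*y^2 - 2*z^2 - 2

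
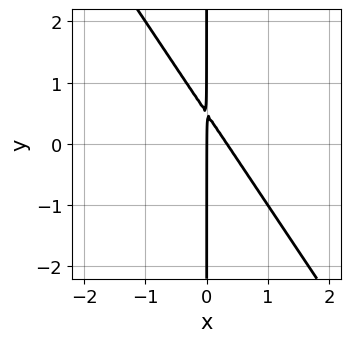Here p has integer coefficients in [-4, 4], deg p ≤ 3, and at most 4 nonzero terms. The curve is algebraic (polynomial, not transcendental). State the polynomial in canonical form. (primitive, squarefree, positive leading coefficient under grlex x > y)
1. The degree is 2 — a generic line meets the curve in up to 2 points.
2. Checking where it meets the axes: it crosses the x-axis at the gridline x = 0; the visible y-axis segment lies entirely on the curve.
3. Fitting integer coefficients to these (and the overall shape) gives p.

3*x^2 + 2*x*y - x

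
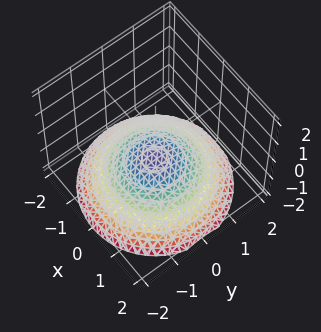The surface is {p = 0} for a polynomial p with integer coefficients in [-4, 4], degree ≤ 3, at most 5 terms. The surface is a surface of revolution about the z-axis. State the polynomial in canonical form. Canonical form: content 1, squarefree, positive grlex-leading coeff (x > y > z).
First, degree: the shape is more complex than any degree-1 surface, so deg p = 2.
Next, symmetries: the surface is invariant under rotation about z: p = q(x² + y², z).
Then, from the axis intercepts and sections: it misses every integer gridline on the y-axis; no x-intercept at any integer in the box.
Finally, assembling these constraints gives the stated polynomial.

x^2 + y^2 + 3*z + 2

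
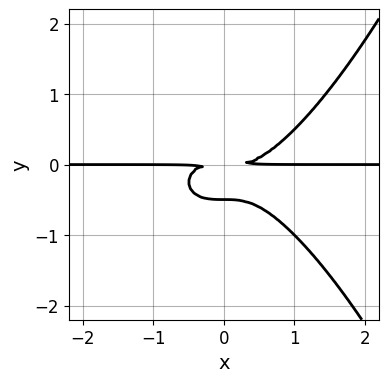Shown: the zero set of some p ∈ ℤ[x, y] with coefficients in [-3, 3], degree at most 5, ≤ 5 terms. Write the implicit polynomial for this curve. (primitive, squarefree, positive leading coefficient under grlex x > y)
1. Degree: no degree-3 curve has this shape, so deg p = 4.
2. From the visible intercepts: the visible x-axis segment lies entirely on the curve.
3. Putting this together gives p.

x^3*y - 2*y^3 - y^2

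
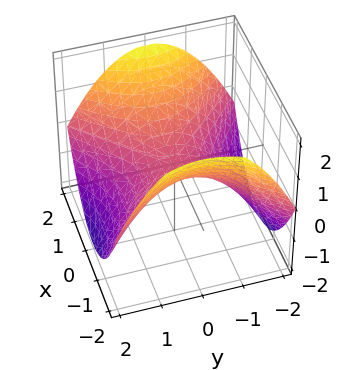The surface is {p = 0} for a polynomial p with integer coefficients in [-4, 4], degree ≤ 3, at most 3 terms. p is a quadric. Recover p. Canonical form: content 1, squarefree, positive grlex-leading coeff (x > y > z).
deg p = 2. A saddle surface; a quadric.
Symmetries: mirror symmetry x ↦ −x ⇒ only even powers of x; the y ↦ −y reflection is a symmetry, so y appears only in even powers.
Reading off the gridlines: it crosses the y-axis at the gridline y = 0; one z-axis crossing is at z = 0.
Together with the visible shape, these determine p as stated.

x^2 - y^2 - 2*z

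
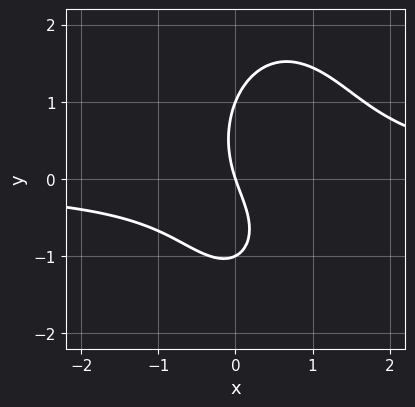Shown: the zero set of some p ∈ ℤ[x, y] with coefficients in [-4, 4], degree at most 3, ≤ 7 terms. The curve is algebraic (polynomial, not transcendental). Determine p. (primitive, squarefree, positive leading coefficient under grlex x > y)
First, deg p = 3. No degree-2 curve has this shape.
Next, from the visible intercepts: among the integer gridlines, it crosses the y-axis at y ∈ {-1, 0, 1}; one x-axis crossing is at x = 0.
Finally, the integer polynomial consistent with all of this is the stated p.

3*x^2*y + y^3 - 2*x*y - 3*x - y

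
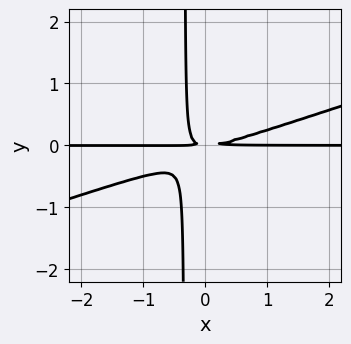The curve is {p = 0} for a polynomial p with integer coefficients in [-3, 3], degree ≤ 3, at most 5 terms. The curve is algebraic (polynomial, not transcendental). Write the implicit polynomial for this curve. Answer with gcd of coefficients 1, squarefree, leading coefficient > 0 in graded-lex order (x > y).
(a) deg p = 3.
(b) Observable constraints: every point of the x-axis in the box is on the curve.
(c) Matching integer coefficients to the picture gives p.

x^2*y - 3*x*y^2 - y^2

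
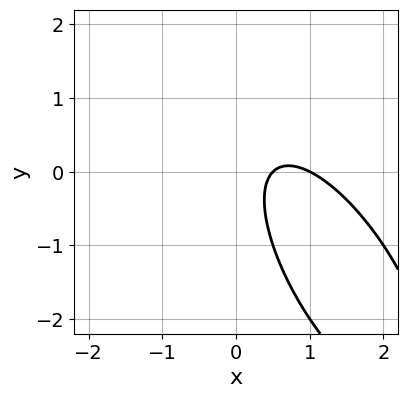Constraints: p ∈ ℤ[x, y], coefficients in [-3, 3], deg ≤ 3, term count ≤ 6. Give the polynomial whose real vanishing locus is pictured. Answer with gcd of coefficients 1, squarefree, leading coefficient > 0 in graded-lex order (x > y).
2*x^2 + 2*x*y + y^2 - 3*x + 1

1. Degree: no degree-1 curve has this shape, so deg p = 2.
2. Against the integer gridlines: the curve avoids every integer y-axis point in the box; one x-axis crossing is at x = 1.
3. Solving for integer coefficients yields p as stated.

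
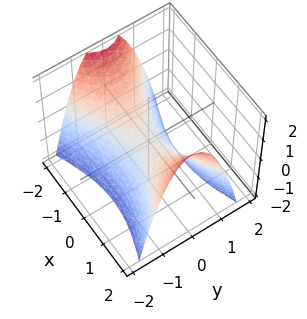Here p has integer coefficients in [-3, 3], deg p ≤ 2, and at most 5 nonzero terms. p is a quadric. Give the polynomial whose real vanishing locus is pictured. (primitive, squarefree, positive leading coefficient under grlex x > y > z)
(a) Degree: a saddle surface; a quadric, so deg p = 2.
(b) Symmetries: mirror symmetry y ↦ −y ⇒ only even powers of y; mirror symmetry x ↦ −x ⇒ only even powers of x.
(c) From the axis intercepts and sections: it meets the x-axis at x = 0 (among the integer gridlines); it crosses the y-axis at the gridline y = 0; one z-axis crossing is at z = 0.
(d) Assembling these constraints gives the stated polynomial.

x^2 - 3*y^2 - 2*z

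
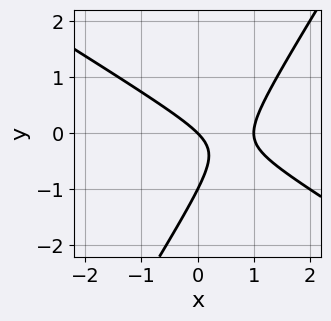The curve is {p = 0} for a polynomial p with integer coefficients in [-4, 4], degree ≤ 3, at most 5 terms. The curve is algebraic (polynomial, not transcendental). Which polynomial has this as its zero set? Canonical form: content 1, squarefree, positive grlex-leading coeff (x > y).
1. deg p = 2. No degree-1 curve has this shape.
2. From the visible intercepts: among the integer gridlines, it crosses the x-axis at x ∈ {0, 1}; among the integer gridlines, it crosses the y-axis at y ∈ {-1, 0}.
3. Matching integer coefficients to the picture gives p.

x^2 + x*y - y^2 - x - y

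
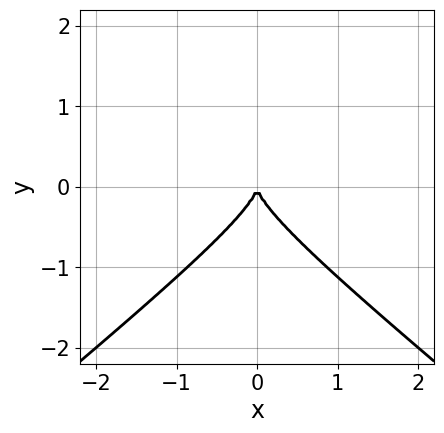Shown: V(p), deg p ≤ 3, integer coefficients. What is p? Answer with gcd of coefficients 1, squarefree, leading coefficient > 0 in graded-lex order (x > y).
2*x^2*y - 3*y^3 - 2*x^2

(a) deg p = 3.
(b) Symmetries: it's symmetric under x → −x, forcing even powers of x.
(c) Against the integer gridlines: it crosses the x-axis at the gridline x = 0; it meets the y-axis at y = 0 (among the integer gridlines).
(d) The integer polynomial consistent with all of this is the stated p.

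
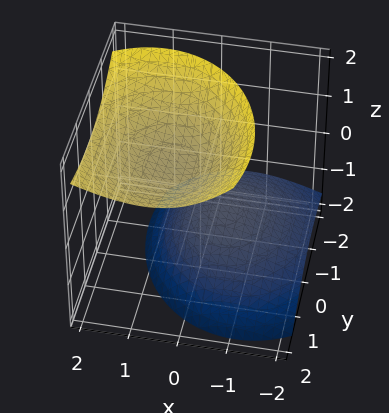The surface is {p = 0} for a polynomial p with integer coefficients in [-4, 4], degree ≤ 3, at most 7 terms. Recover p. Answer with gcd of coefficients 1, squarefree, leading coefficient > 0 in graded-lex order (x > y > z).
3*x^2 - 3*x*z + 2*y^2 - 2*y*z - 3*z^2 + 3

The picture has 2 separate pieces. Treating them together as one polynomial.
The degree is 2 — the shape is more complex than any degree-1 surface.
Observable constraints: among the integer gridlines, it crosses the z-axis at z ∈ {-1, 1}; the surface avoids every integer y-axis point in the box.
Assembling these constraints gives the stated polynomial.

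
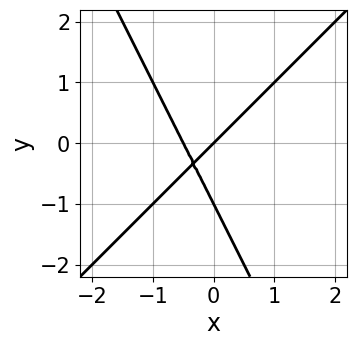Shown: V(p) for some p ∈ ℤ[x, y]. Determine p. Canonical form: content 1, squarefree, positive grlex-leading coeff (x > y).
2*x^2 - x*y - y^2 + x - y

(a) deg p = 2. The shape is more complex than any degree-1 curve.
(b) From the visible intercepts: the y-axis gridline crossings are at y ∈ {-1, 0}; it meets the x-axis at x = 0 (among the integer gridlines).
(c) Solving for integer coefficients yields p as stated.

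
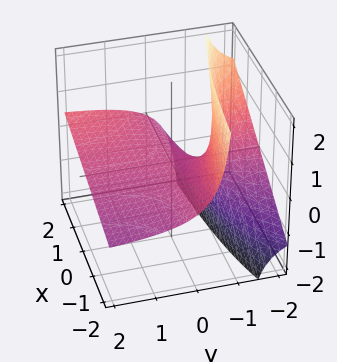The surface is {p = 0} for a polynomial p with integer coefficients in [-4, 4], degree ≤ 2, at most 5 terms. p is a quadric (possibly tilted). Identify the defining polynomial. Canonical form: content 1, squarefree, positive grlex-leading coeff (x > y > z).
(a) The degree is 2 — the shape is more complex than any degree-1 surface.
(b) Checking where it meets the axes: every point of the x-axis in the box is on the surface; the visible y-axis segment lies entirely on the surface; one z-axis crossing is at z = 0.
(c) Together with the visible shape, these determine p as stated.

x*y - 3*y*z - 3*z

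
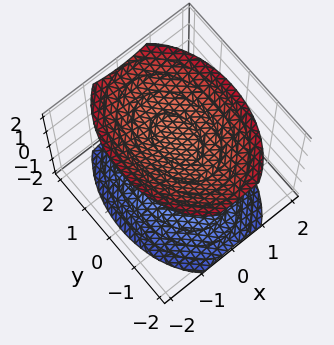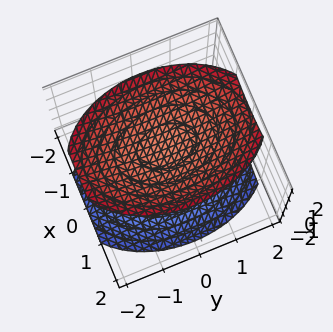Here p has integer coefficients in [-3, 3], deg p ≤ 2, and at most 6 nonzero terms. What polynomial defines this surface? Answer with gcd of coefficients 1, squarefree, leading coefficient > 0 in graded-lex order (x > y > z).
2*x^2 + y^2 - 2*z^2 + 3

(a) There are 2 components. Treating them together as one polynomial.
(b) The degree is 2 — two sheets facing apart; a quadric.
(c) Symmetries: mirror symmetry y ↦ −y ⇒ only even powers of y; it's symmetric under x → −x, forcing even powers of x; mirror symmetry z ↦ −z ⇒ only even powers of z.
(d) From the axis intercepts and sections: the surface avoids every integer x-axis point in the box; the surface avoids every integer y-axis point in the box.
(e) Matching integer coefficients to the picture gives p.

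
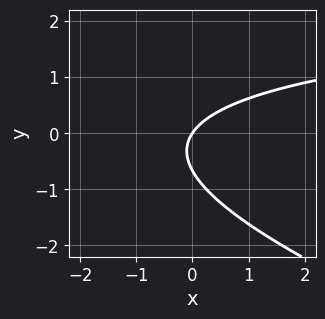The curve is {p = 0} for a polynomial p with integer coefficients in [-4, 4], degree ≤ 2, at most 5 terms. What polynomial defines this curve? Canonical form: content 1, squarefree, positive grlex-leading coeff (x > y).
1. deg p = 2.
2. From the visible intercepts: it meets the x-axis at x = 0 (among the integer gridlines); it crosses the y-axis at the gridline y = 0.
3. Together with the visible shape, these determine p as stated.

x*y + 3*y^2 - 3*x + 2*y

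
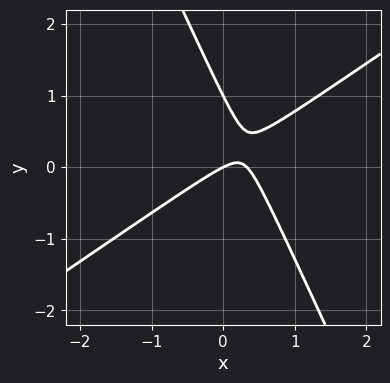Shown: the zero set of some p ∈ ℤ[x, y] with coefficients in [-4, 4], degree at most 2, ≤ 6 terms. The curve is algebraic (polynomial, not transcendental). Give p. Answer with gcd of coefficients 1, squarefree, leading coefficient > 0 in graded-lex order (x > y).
3*x^2 - 3*x*y - 2*y^2 - x + 2*y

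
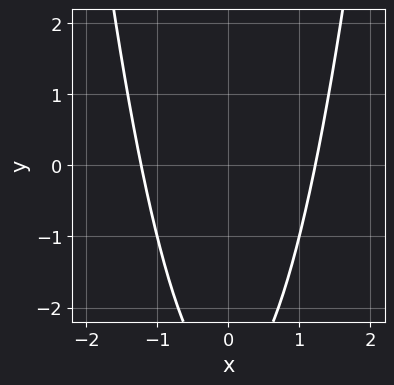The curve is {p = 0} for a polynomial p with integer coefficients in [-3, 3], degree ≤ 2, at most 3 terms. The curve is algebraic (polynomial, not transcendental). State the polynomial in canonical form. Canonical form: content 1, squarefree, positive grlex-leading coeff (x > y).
1. deg p = 2.
2. Symmetries: the x ↦ −x reflection is a symmetry, so x appears only in even powers.
3. Reading off the gridlines: the curve avoids every integer y-axis point in the box.
4. The integer polynomial consistent with all of this is the stated p.

2*x^2 - y - 3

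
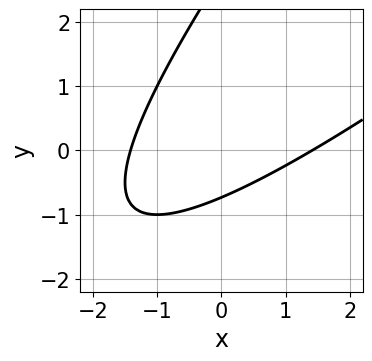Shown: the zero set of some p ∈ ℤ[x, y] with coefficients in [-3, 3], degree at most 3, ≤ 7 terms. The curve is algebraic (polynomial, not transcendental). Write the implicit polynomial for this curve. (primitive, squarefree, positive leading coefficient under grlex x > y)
x^2 - 2*x*y + y^2 - 2*y - 2

The degree is 2 — a generic line meets the curve in up to 2 points.
Solving for integer coefficients yields p as stated.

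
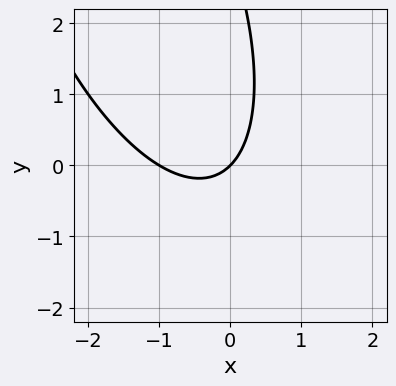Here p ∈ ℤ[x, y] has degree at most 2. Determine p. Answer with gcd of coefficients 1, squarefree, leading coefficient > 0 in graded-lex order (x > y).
3*x^2 + 2*x*y + y^2 + 3*x - 3*y

1. The degree is 2 — no degree-1 curve has this shape.
2. Checking where it meets the axes: among the integer gridlines, it crosses the x-axis at x ∈ {-1, 0}; it meets the y-axis at y = 0 (among the integer gridlines).
3. Matching integer coefficients to the picture gives p.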